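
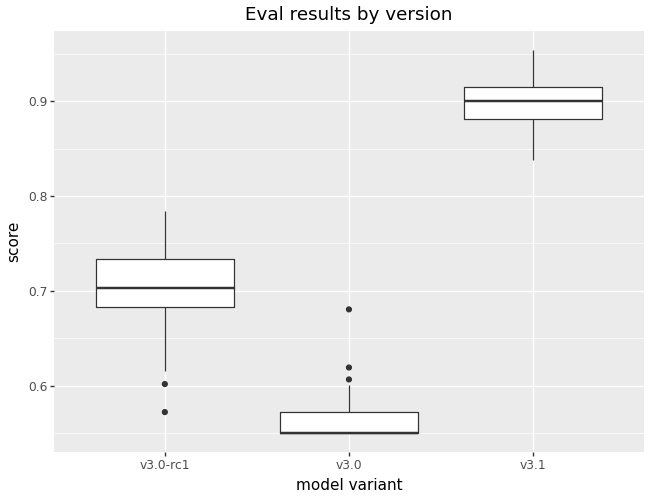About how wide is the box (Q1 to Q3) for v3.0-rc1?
Q3 ≈ 0.75, Q1 ≈ 0.70; IQR ≈ 0.05.

≈ 0.05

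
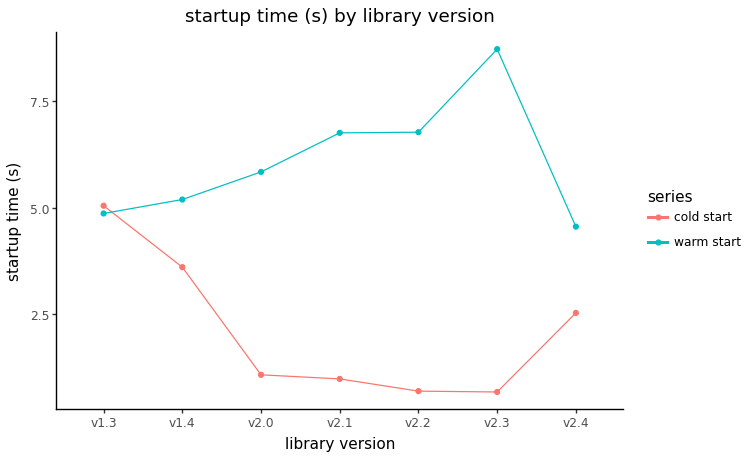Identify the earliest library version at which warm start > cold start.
v1.3: warm start ≈ 5 vs cold start ≈ 5 (not yet); v1.4: warm start ≈ 5 vs cold start ≈ 4 (first crossover).

v1.4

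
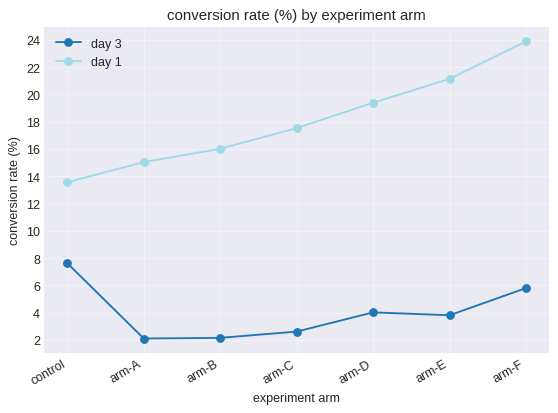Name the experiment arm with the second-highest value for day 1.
arm-E

Top 3 for day 1: arm-F ≈ 24, arm-E ≈ 22, arm-D ≈ 20.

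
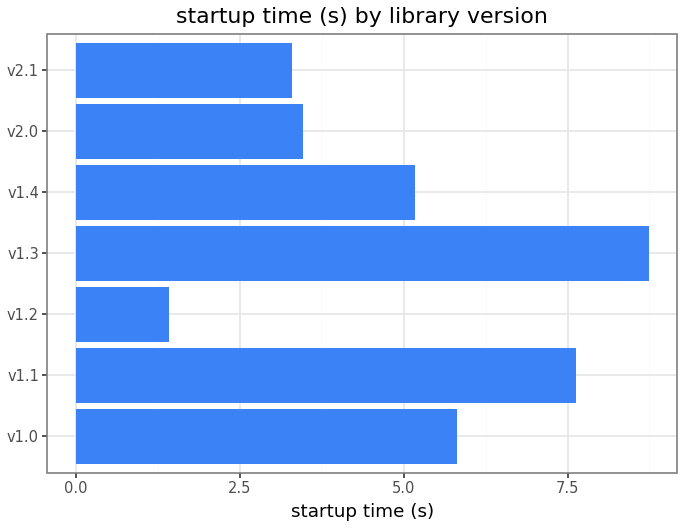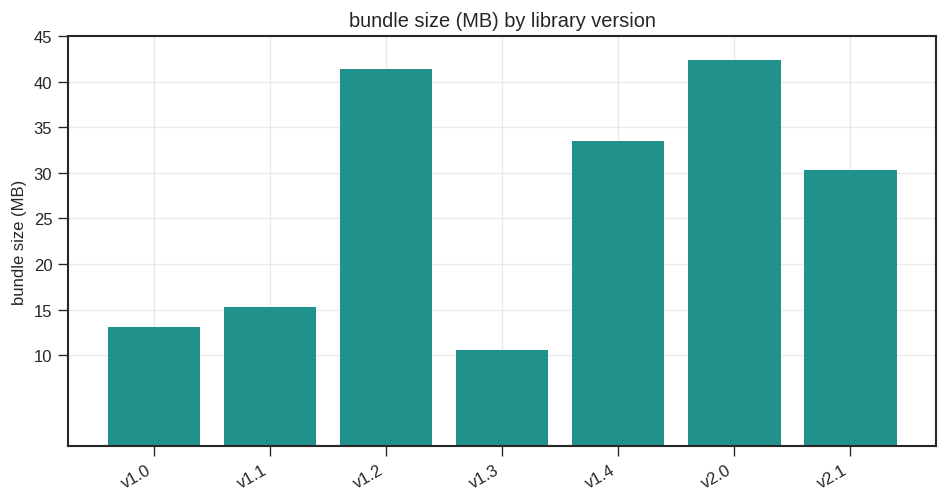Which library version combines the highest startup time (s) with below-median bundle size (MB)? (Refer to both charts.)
v1.3

Chart 2 median bundle size (MB) ≈ 30; below-median library versions: v1.0, v1.1, v1.3. Among those, v1.3 has the highest startup time (s) (≈ 9).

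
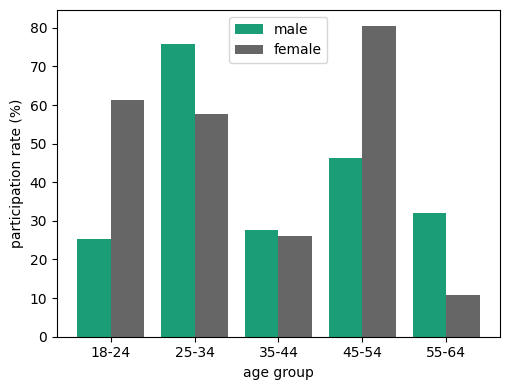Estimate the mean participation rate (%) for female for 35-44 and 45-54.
(30 + 80) / 2 ≈ 55.

≈ 55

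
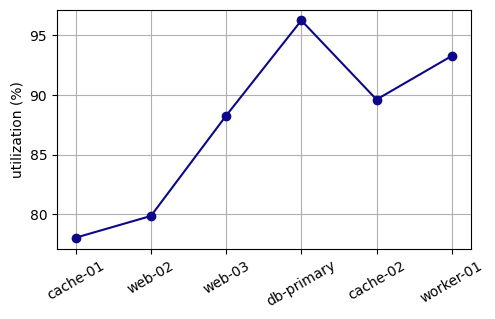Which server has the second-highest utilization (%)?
Top 3: db-primary ≈ 96, worker-01 ≈ 94, cache-02 ≈ 90.

worker-01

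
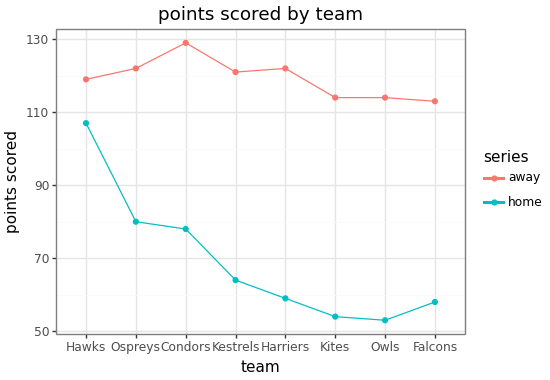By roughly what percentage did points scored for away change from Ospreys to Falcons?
≈ -8.3%

Ospreys ≈ 120, Falcons ≈ 110; (110 − 120) / 120 ≈ -8.3%.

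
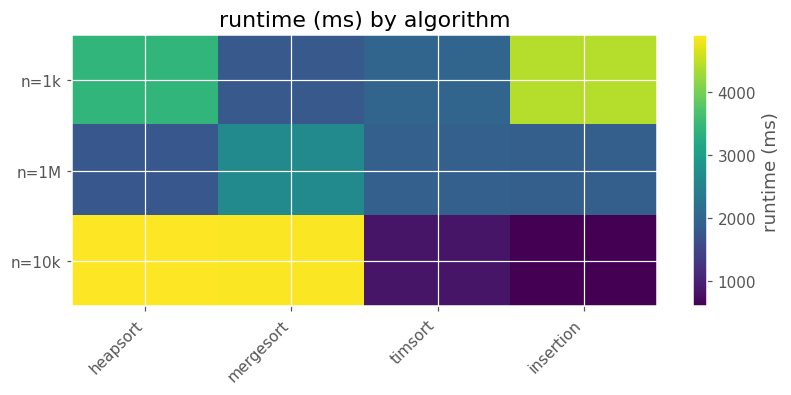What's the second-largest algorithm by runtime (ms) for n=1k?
heapsort

Top 3 for n=1k: insertion ≈ 4500, heapsort ≈ 3500, timsort ≈ 2000.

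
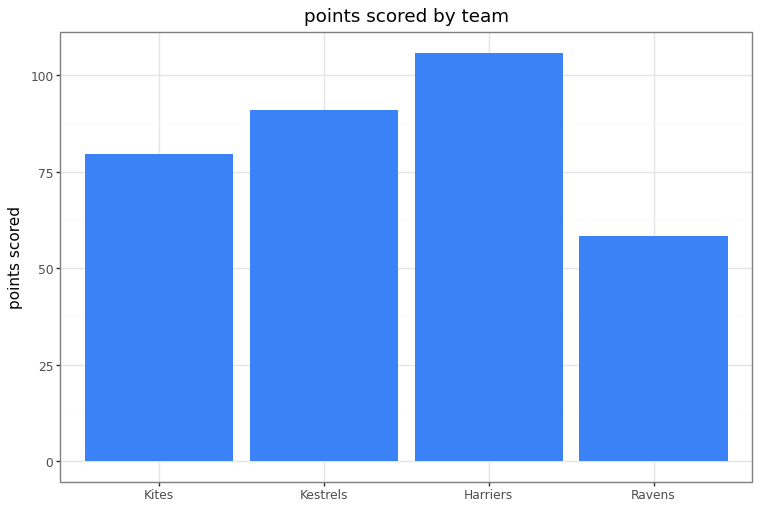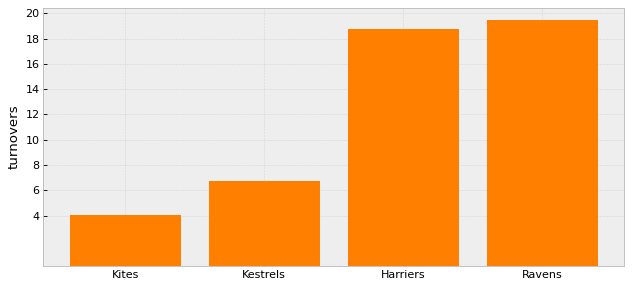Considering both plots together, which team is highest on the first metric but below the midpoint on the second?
Chart 2 median turnovers ≈ 12; below-median teams: Kites, Kestrels. Among those, Kestrels has the highest points scored (≈ 90).

Kestrels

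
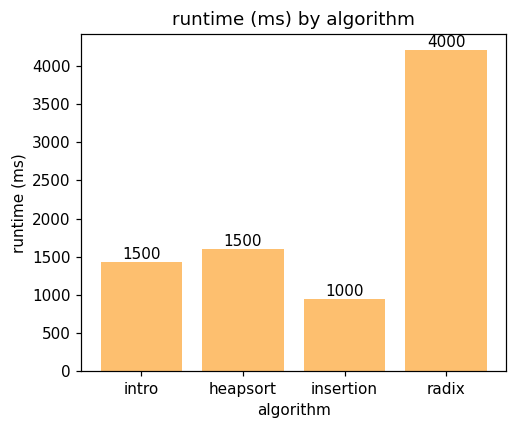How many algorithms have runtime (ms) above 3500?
1

Above 3500: radix.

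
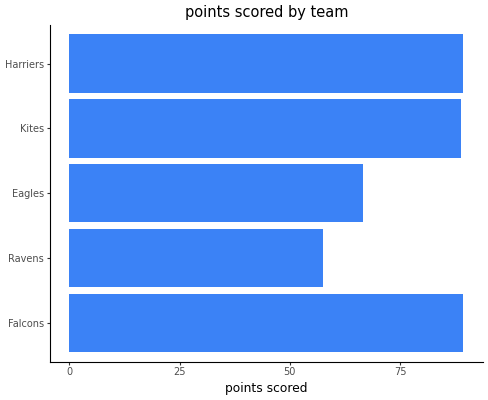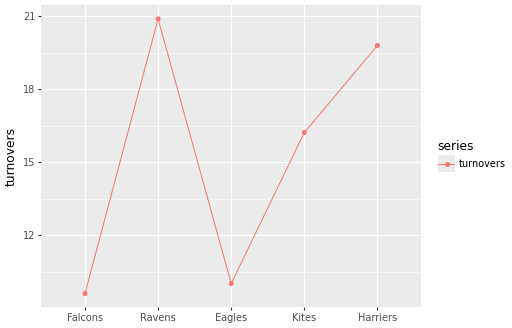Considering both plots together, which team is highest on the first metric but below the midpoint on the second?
Chart 2 median turnovers ≈ 16; below-median teams: Falcons, Eagles. Among those, Falcons has the highest points scored (≈ 90).

Falcons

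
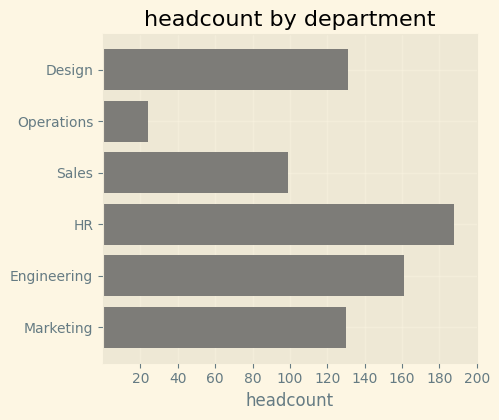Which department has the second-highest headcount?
Top 3: HR ≈ 180, Engineering ≈ 160, Design ≈ 140.

Engineering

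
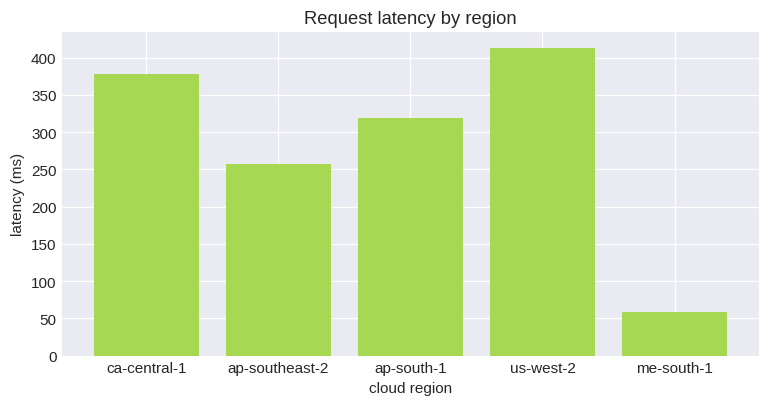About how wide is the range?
≈ 350

Max us-west-2 ≈ 400, min me-south-1 ≈ 50; range ≈ 350.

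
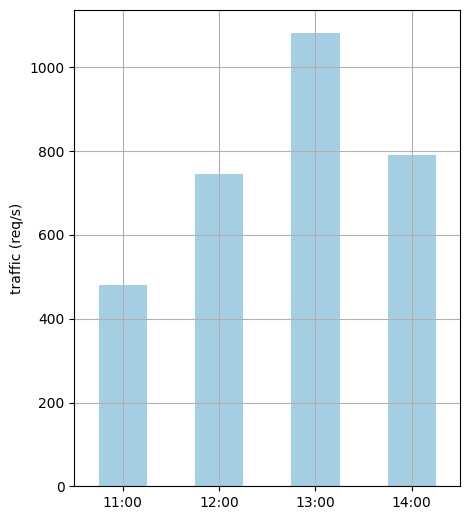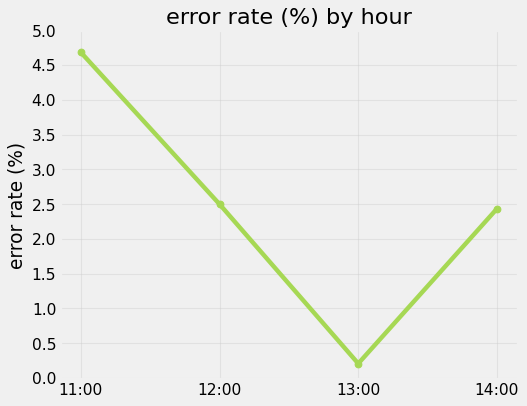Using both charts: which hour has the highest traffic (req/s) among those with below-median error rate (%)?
Chart 2 median error rate (%) ≈ 2.5; below-median hours: 13:00, 14:00. Among those, 13:00 has the highest traffic (req/s) (≈ 1100).

13:00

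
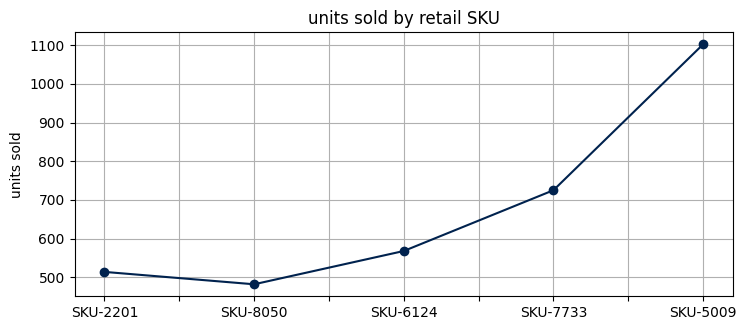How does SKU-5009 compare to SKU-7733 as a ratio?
≈ 1.57×

SKU-5009 ≈ 1100, SKU-7733 ≈ 700; 1100/700 ≈ 1.57.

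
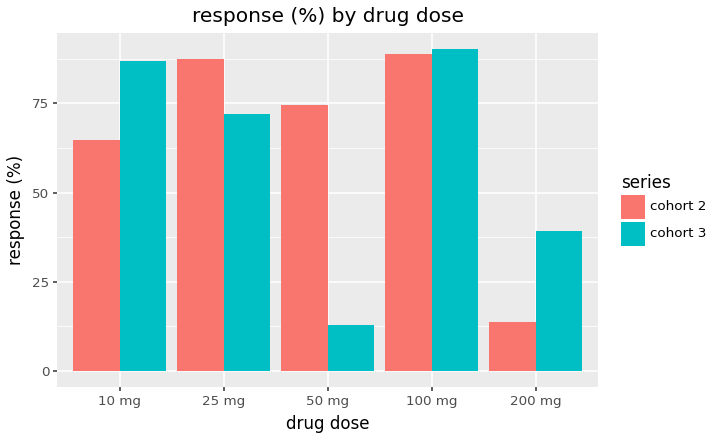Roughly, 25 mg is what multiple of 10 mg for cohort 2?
25 mg ≈ 90, 10 mg ≈ 60; 90/60 ≈ 1.5.

≈ 1.5×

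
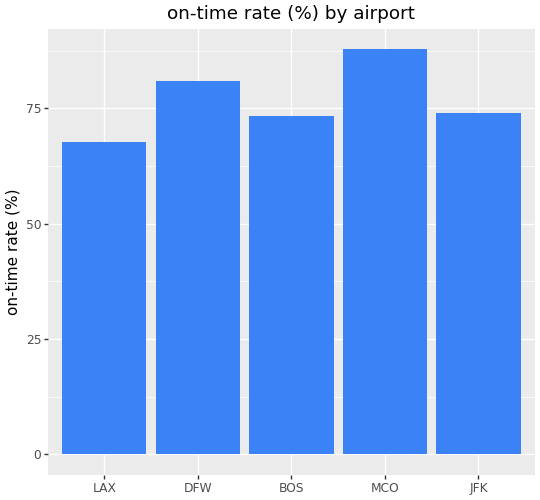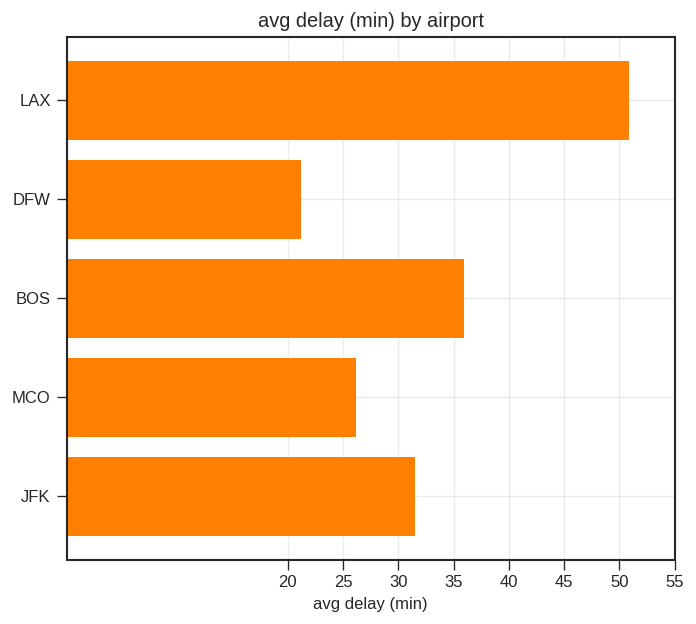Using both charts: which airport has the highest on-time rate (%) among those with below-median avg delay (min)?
MCO

Chart 2 median avg delay (min) ≈ 30; below-median airports: DFW, MCO. Among those, MCO has the highest on-time rate (%) (≈ 90).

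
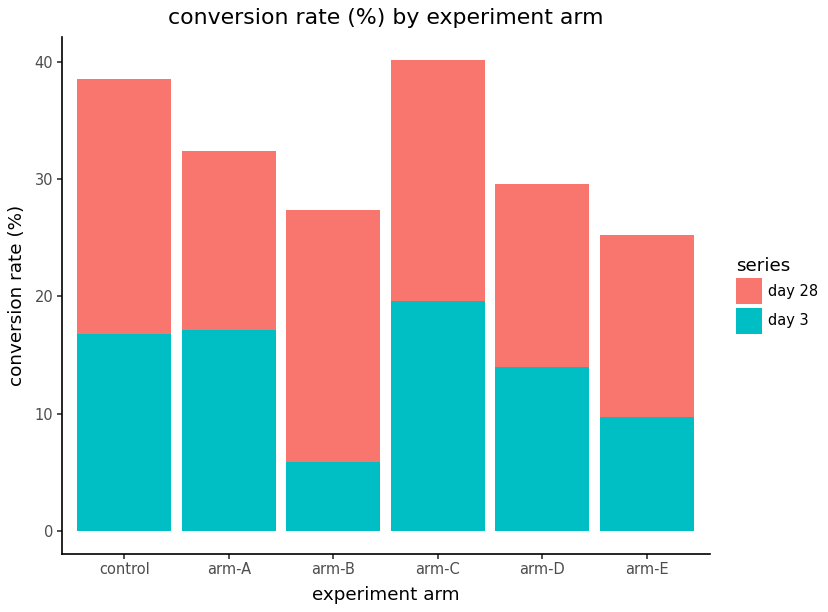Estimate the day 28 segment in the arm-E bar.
≈ 15

day 28 top ≈ 25, bottom ≈ 10; segment ≈ 15.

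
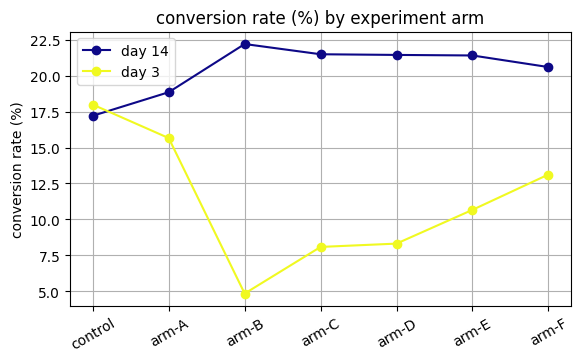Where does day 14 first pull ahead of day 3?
control: day 14 ≈ 18 vs day 3 ≈ 18 (not yet); arm-A: day 14 ≈ 18 vs day 3 ≈ 16 (first crossover).

arm-A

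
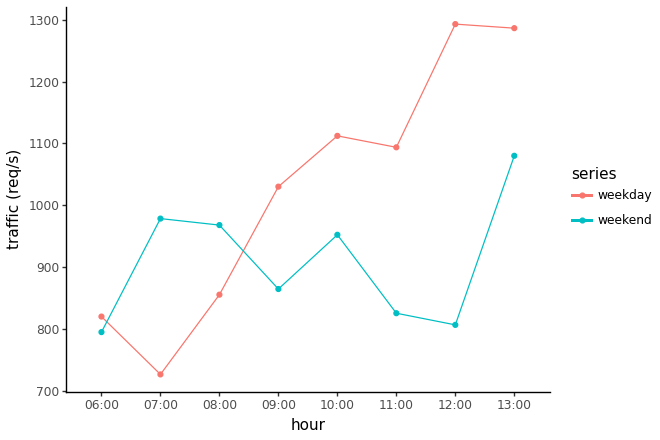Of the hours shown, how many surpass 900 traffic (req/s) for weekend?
4

Above 900: 07:00, 08:00, 10:00, 13:00.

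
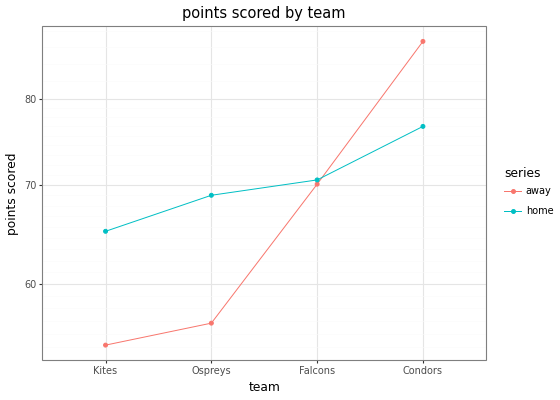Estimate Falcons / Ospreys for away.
≈ 1.27×

Falcons ≈ 70, Ospreys ≈ 55; 70/55 ≈ 1.27.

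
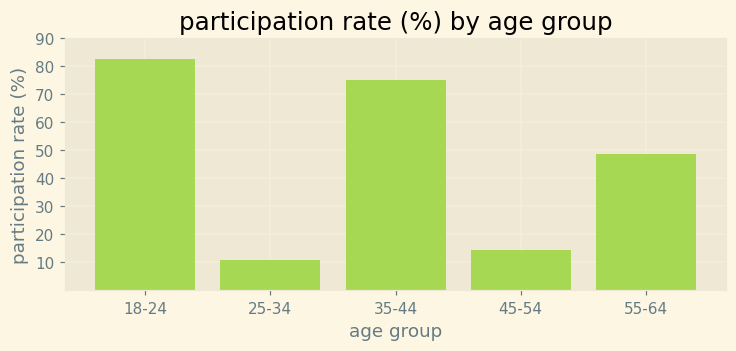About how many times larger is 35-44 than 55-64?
35-44 ≈ 80, 55-64 ≈ 50; 80/50 ≈ 1.6.

≈ 1.6×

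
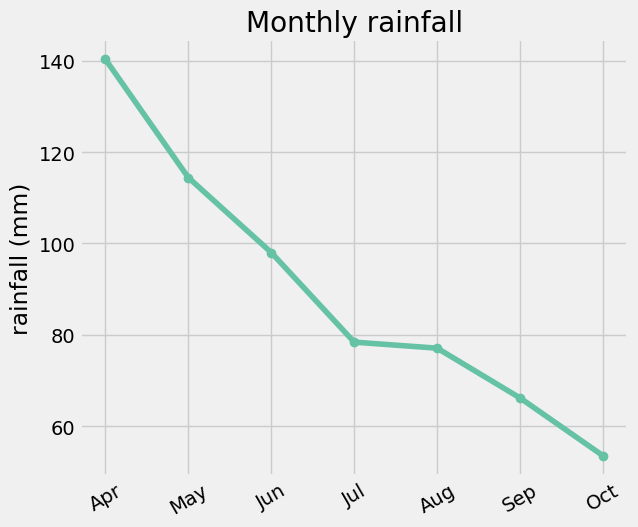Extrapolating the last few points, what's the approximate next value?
Last three: 80, 70, 50 → slope ≈ -15/step → next ≈ 35.

≈ 35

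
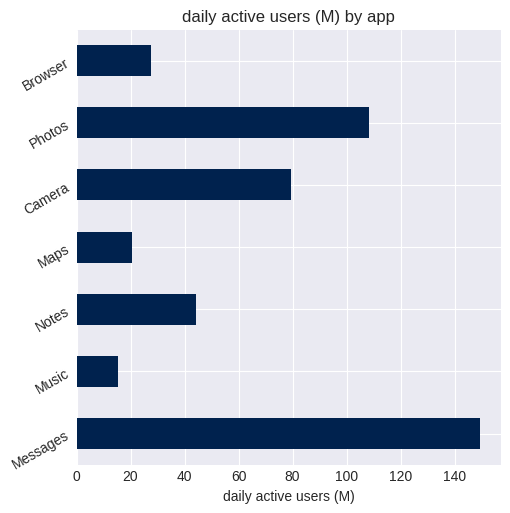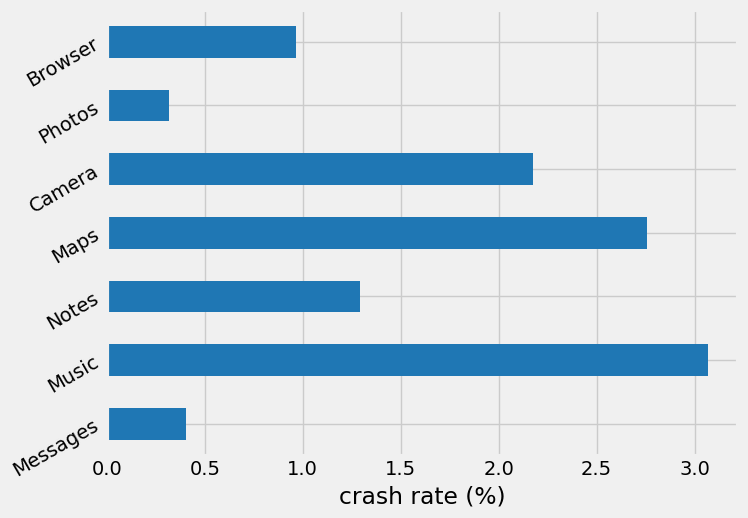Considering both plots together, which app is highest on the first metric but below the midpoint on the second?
Messages

Chart 2 median crash rate (%) ≈ 1.5; below-median apps: Messages, Photos, Browser. Among those, Messages has the highest daily active users (M) (≈ 140).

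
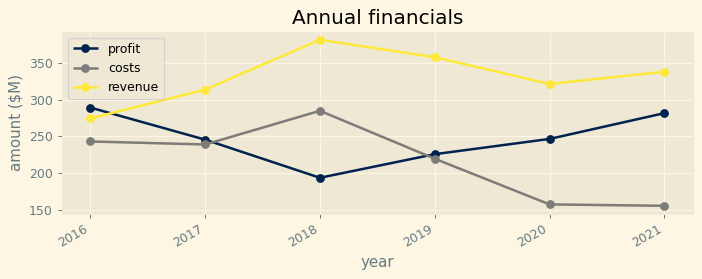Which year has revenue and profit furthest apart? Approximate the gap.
2018: revenue ≈ 380, profit ≈ 200 → gap ≈ 180. Next-largest (2019) is only ≈ 140.

2018, ≈ 180 $M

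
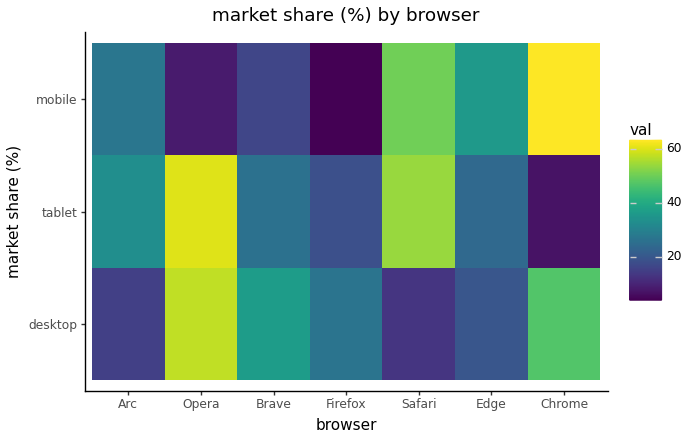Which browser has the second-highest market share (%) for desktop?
Chrome

Top 3 for desktop: Opera ≈ 60, Chrome ≈ 45, Brave ≈ 35.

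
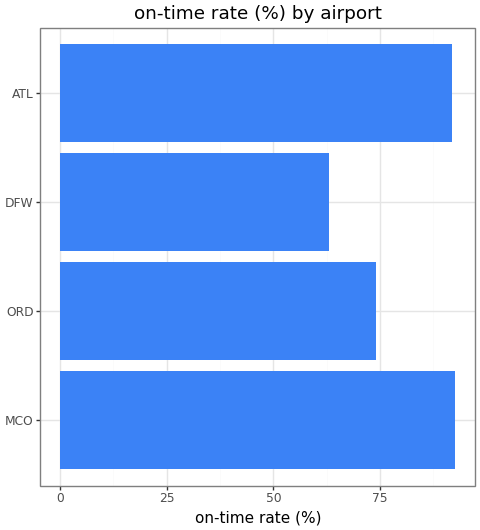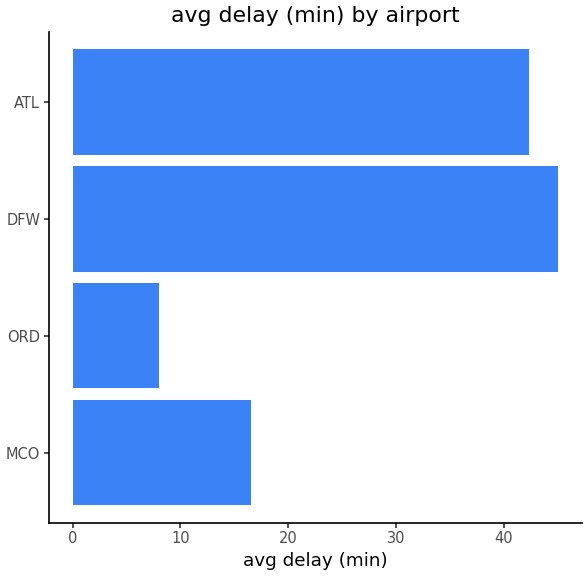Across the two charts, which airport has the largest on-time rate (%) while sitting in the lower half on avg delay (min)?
MCO

Chart 2 median avg delay (min) ≈ 30; below-median airports: MCO, ORD. Among those, MCO has the highest on-time rate (%) (≈ 90).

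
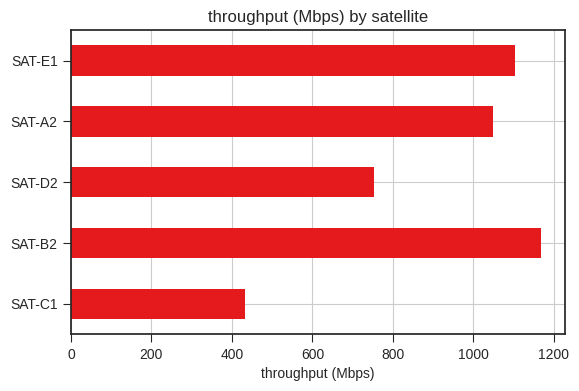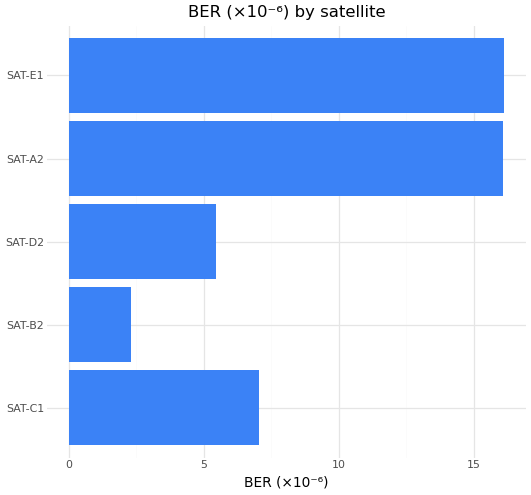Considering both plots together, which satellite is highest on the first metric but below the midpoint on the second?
Chart 2 median BER (×10⁻⁶) ≈ 8; below-median satellites: SAT-B2, SAT-D2. Among those, SAT-B2 has the highest throughput (Mbps) (≈ 1200).

SAT-B2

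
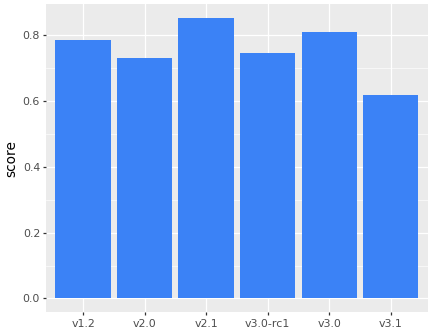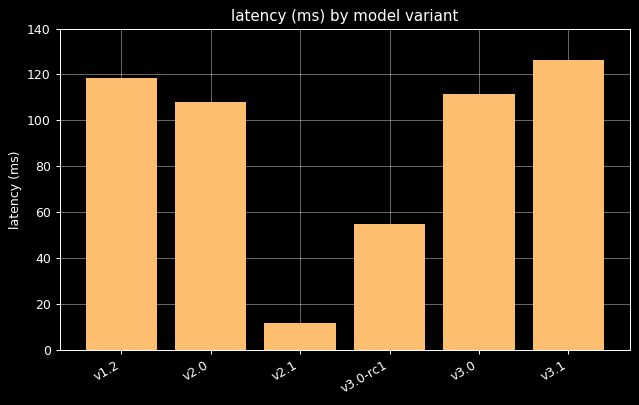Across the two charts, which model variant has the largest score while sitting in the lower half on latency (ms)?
v2.1

Chart 2 median latency (ms) ≈ 100; below-median model variants: v2.0, v2.1, v3.0-rc1. Among those, v2.1 has the highest score (≈ 0.9).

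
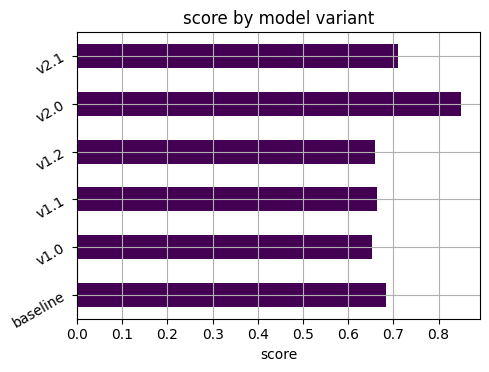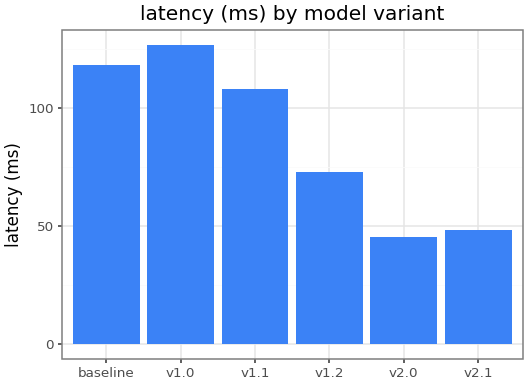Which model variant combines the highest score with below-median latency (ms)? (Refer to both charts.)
v2.0

Chart 2 median latency (ms) ≈ 100; below-median model variants: v1.2, v2.0, v2.1. Among those, v2.0 has the highest score (≈ 0.8).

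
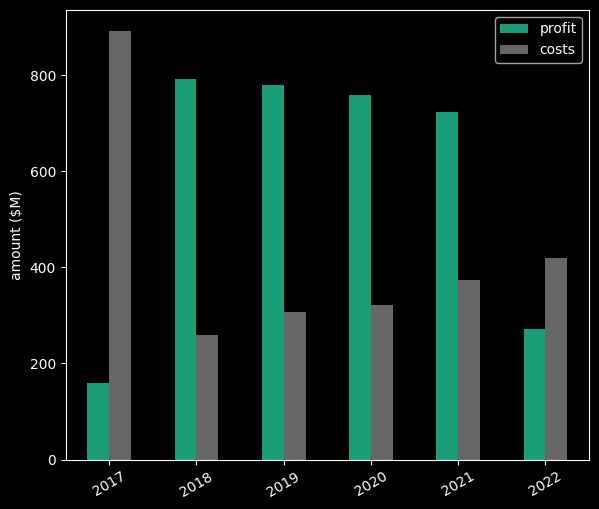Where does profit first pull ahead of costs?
2018

2017: profit ≈ 200 vs costs ≈ 900 (not yet); 2018: profit ≈ 800 vs costs ≈ 300 (first crossover).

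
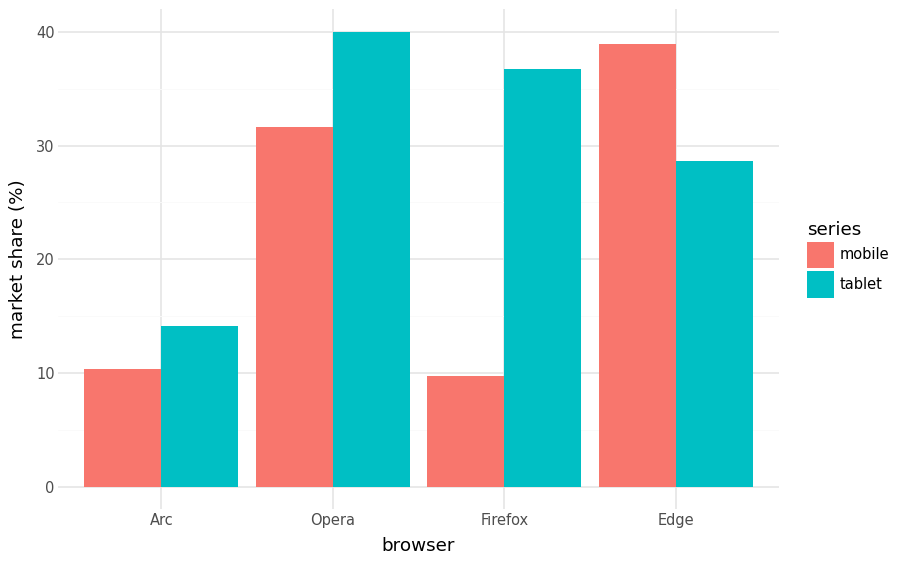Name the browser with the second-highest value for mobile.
Top 3 for mobile: Edge ≈ 40, Opera ≈ 30, Arc ≈ 10.

Opera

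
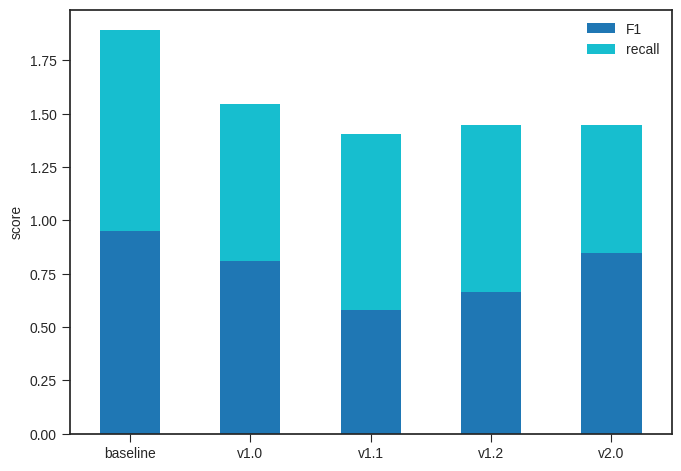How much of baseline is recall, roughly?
recall top ≈ 1.8, bottom ≈ 1.0; segment ≈ 0.8.

≈ 0.8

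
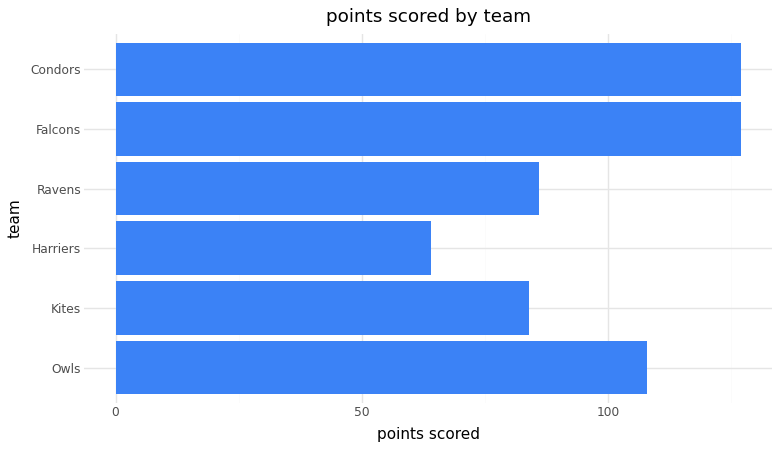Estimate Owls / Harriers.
≈ 1.67×

Owls ≈ 100, Harriers ≈ 60; 100/60 ≈ 1.67.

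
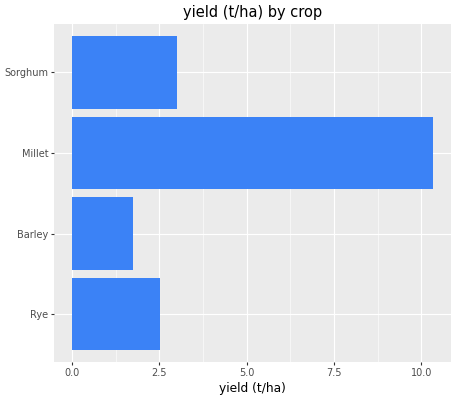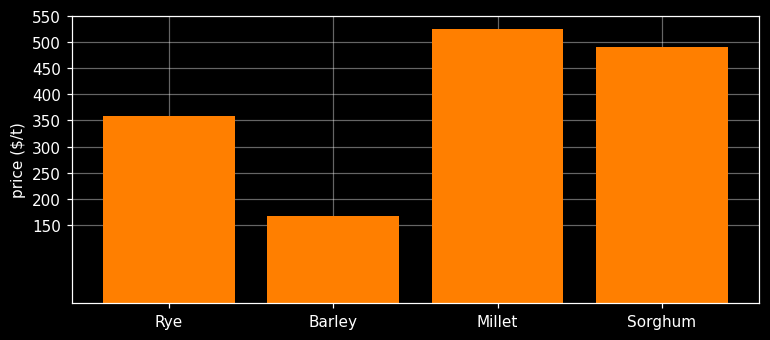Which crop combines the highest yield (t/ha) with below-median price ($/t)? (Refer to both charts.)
Chart 2 median price ($/t) ≈ 400; below-median crops: Rye, Barley. Among those, Rye has the highest yield (t/ha) (≈ 3).

Rye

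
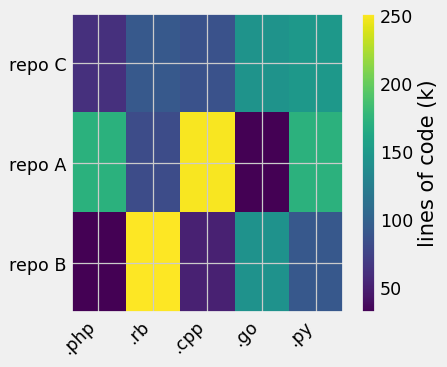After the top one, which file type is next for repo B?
.go

Top 3 for repo B: .rb ≈ 260, .go ≈ 140, .py ≈ 100.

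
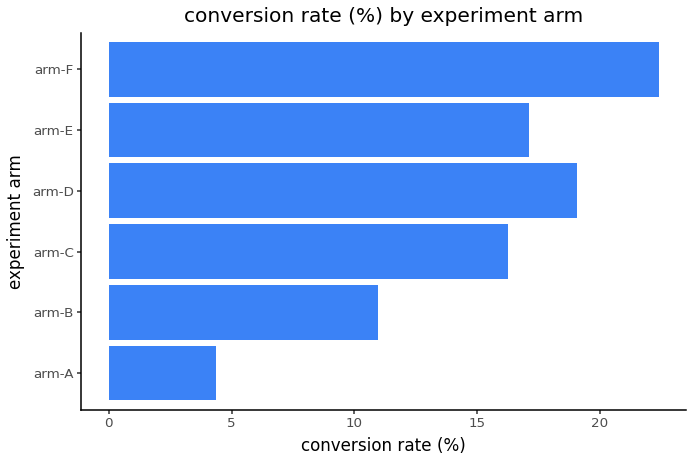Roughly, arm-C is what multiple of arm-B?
arm-C ≈ 16, arm-B ≈ 10; 16/10 ≈ 1.6.

≈ 1.6×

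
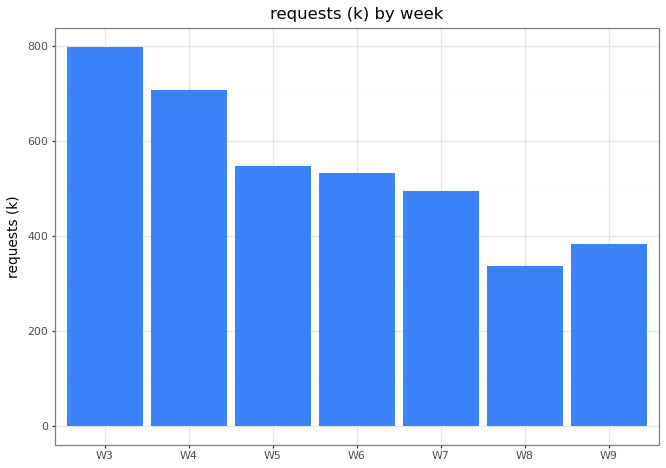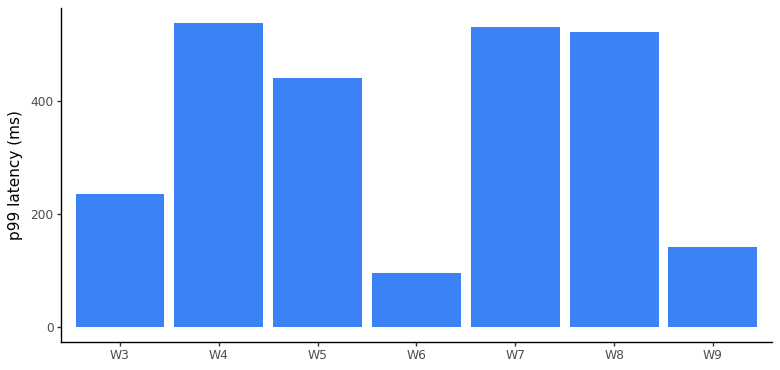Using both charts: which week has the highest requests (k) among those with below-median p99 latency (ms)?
Chart 2 median p99 latency (ms) ≈ 450; below-median weeks: W3, W6, W9. Among those, W3 has the highest requests (k) (≈ 800).

W3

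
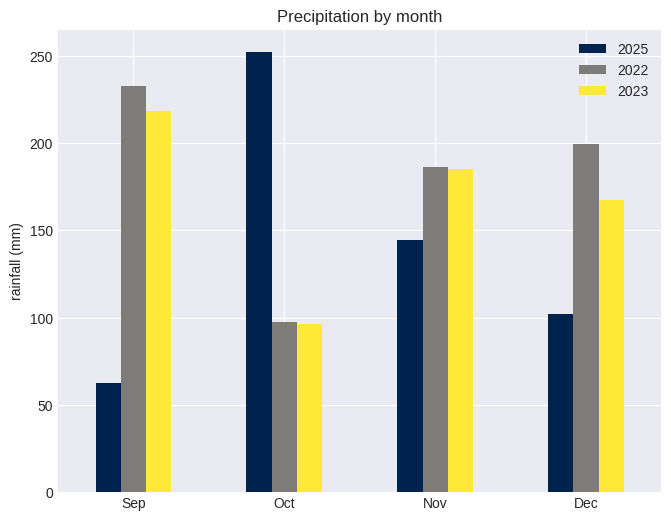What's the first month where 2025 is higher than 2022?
Sep: 2025 ≈ 75 vs 2022 ≈ 225 (not yet); Oct: 2025 ≈ 250 vs 2022 ≈ 100 (first crossover).

Oct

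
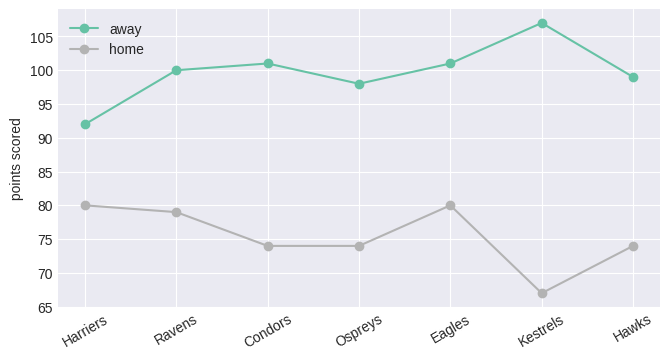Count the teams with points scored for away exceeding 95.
Above 95: Ravens, Condors, Ospreys, Eagles, Kestrels, Hawks.

6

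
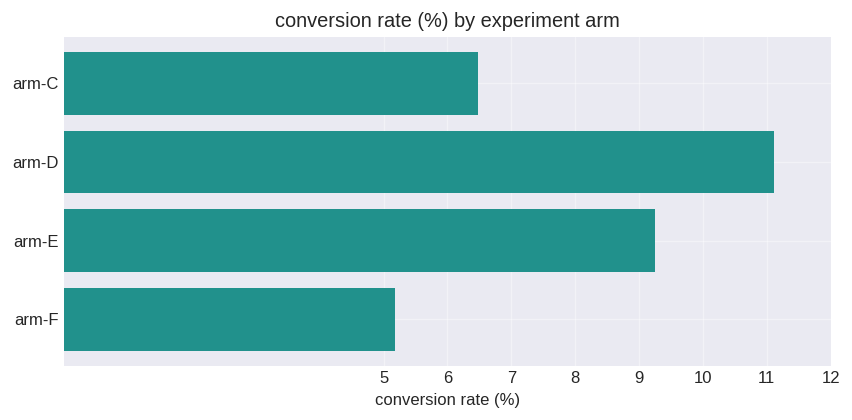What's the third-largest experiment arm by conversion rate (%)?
arm-C

Top 4: arm-D ≈ 11, arm-E ≈ 9, arm-C ≈ 6, arm-F ≈ 5.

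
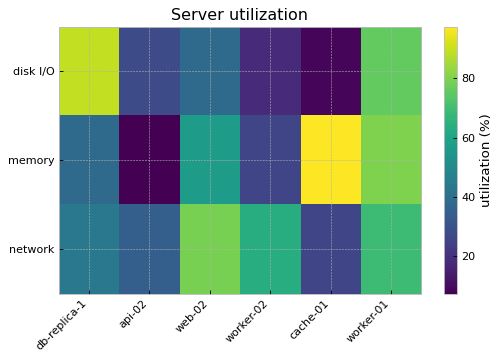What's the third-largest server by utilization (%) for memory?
web-02

Top 4 for memory: cache-01 ≈ 100, worker-01 ≈ 80, web-02 ≈ 60, db-replica-1 ≈ 40.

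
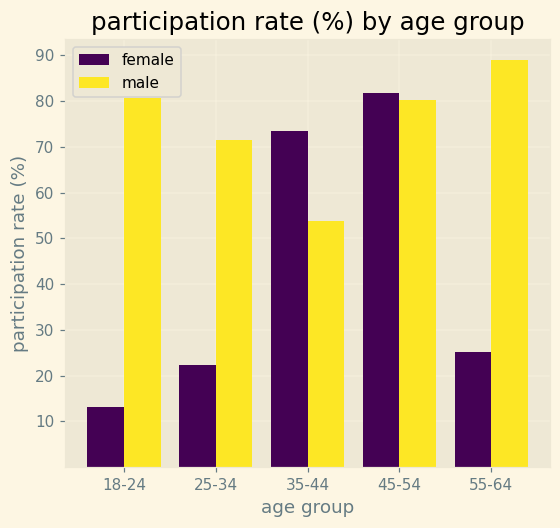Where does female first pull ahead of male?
25-34: female ≈ 20 vs male ≈ 70 (not yet); 35-44: female ≈ 70 vs male ≈ 50 (first crossover).

35-44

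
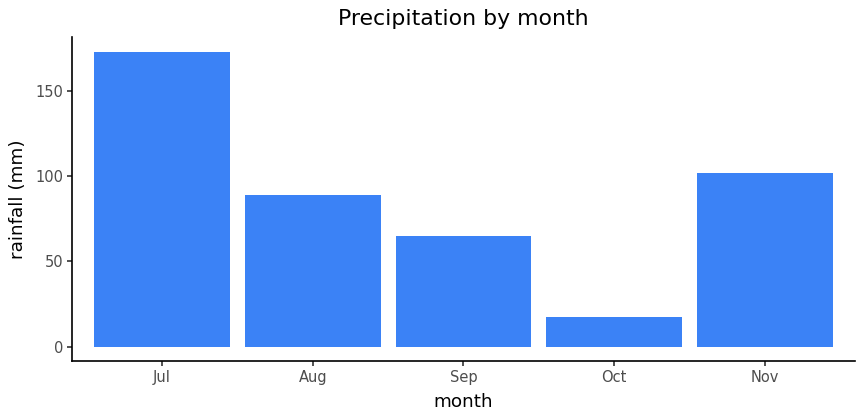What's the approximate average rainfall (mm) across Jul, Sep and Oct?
≈ 87

(180 + 60 + 20) / 3 ≈ 87.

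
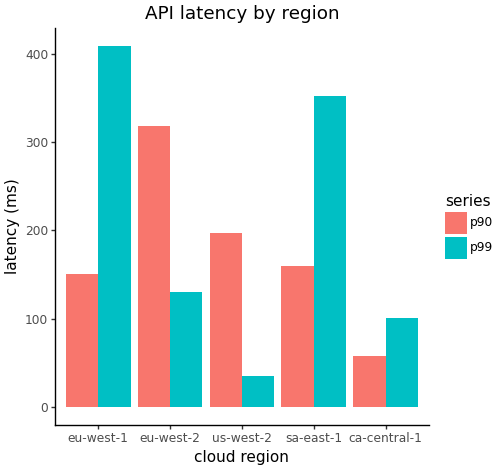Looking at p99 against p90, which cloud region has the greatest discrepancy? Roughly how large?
eu-west-1: p99 ≈ 400, p90 ≈ 150 → gap ≈ 250. Next-largest (sa-east-1) is only ≈ 200.

eu-west-1, ≈ 250 ms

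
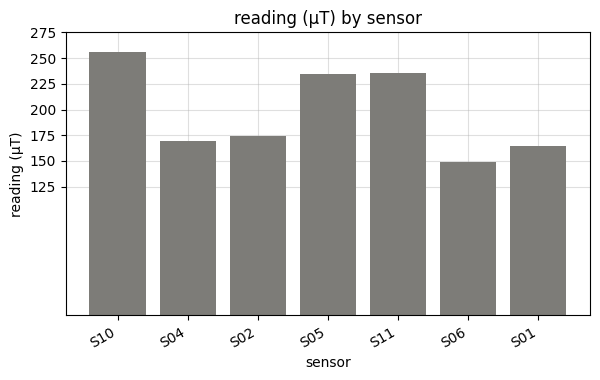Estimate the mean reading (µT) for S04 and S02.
≈ 175

(175 + 175) / 2 ≈ 175.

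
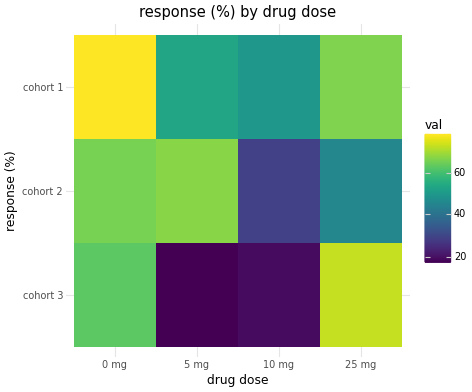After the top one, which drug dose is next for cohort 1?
Top 3 for cohort 1: 0 mg ≈ 80, 25 mg ≈ 70, 5 mg ≈ 50.

25 mg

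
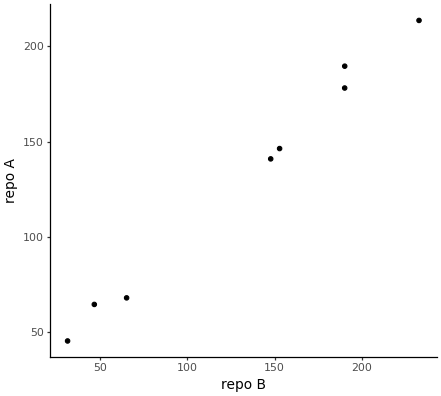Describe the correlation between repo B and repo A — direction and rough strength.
Points are positively correlated; strong (|r| ≈ 1.0).

positive, strong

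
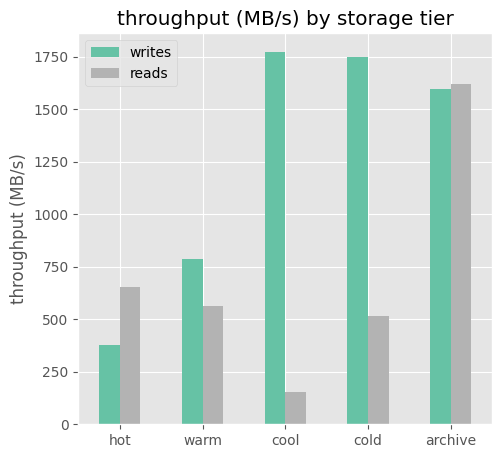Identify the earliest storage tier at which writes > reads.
warm

hot: writes ≈ 400 vs reads ≈ 600 (not yet); warm: writes ≈ 800 vs reads ≈ 600 (first crossover).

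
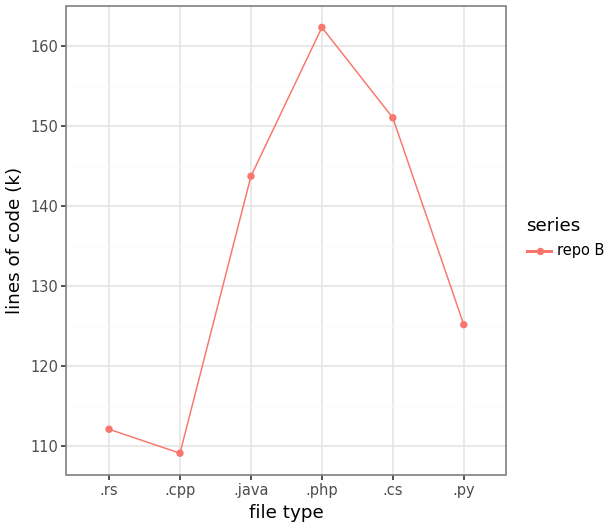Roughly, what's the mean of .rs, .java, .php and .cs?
(110 + 145 + 160 + 150) / 4 ≈ 141.

≈ 141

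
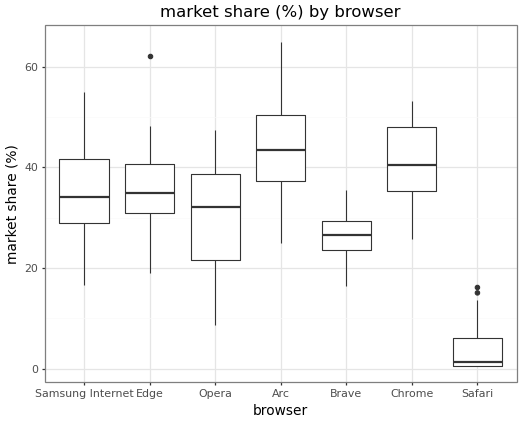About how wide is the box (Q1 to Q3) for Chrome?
≈ 15

Q3 ≈ 50, Q1 ≈ 35; IQR ≈ 15.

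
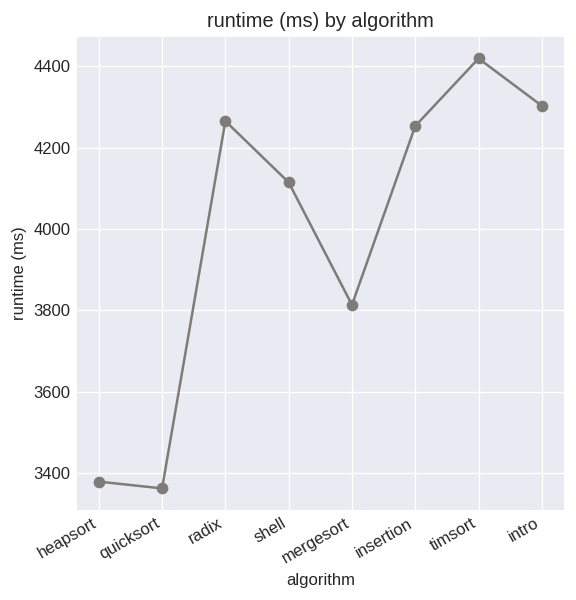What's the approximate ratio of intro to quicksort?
intro ≈ 4300, quicksort ≈ 3400; 4300/3400 ≈ 1.26.

≈ 1.26×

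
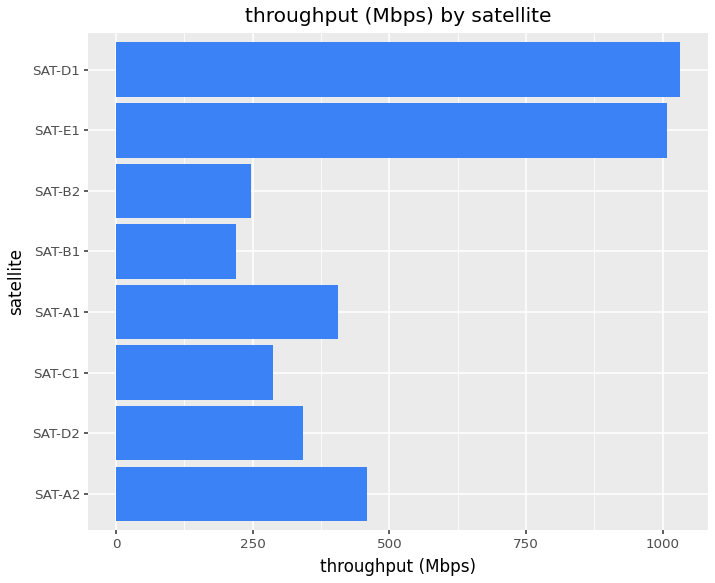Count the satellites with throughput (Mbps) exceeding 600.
Above 600: SAT-E1, SAT-D1.

2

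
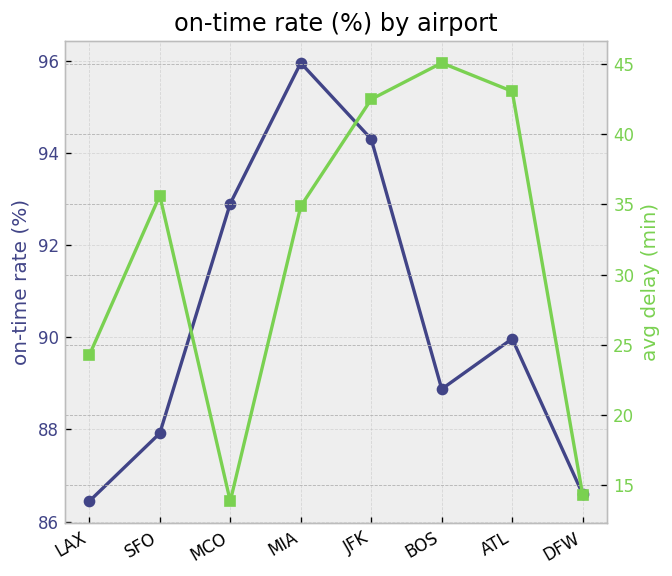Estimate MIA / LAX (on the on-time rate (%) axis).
MIA ≈ 96, LAX ≈ 86; 96/86 ≈ 1.12.

≈ 1.12×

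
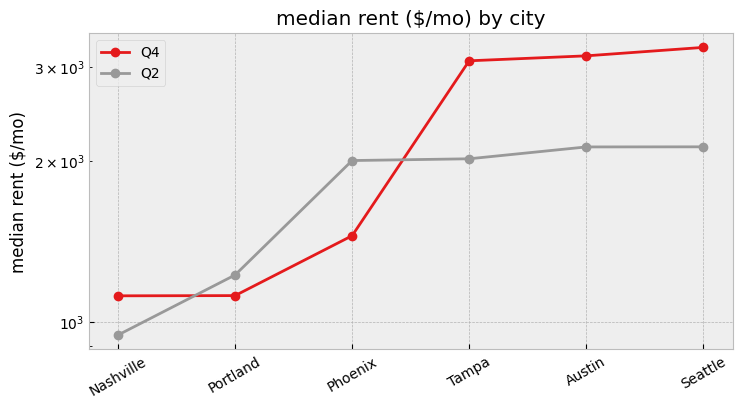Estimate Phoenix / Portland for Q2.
Phoenix ≈ 2000, Portland ≈ 1200; 2000/1200 ≈ 1.67.

≈ 1.67×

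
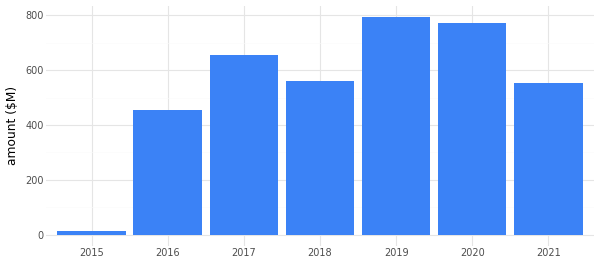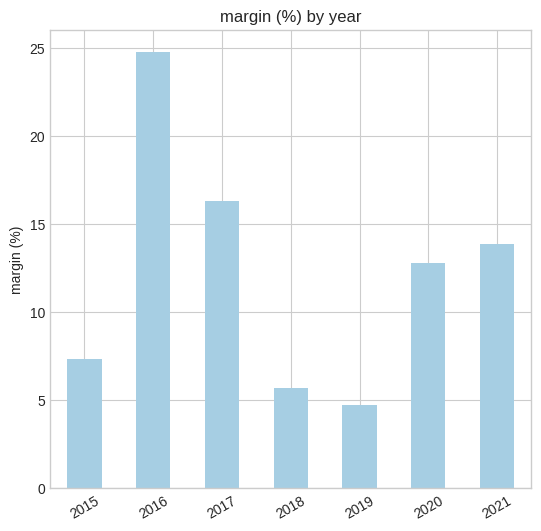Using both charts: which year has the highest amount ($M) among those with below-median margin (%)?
Chart 2 median margin (%) ≈ 15; below-median years: 2015, 2018, 2019. Among those, 2019 has the highest amount ($M) (≈ 800).

2019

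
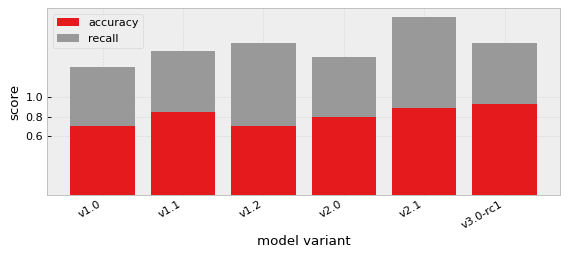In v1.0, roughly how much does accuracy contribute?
accuracy top ≈ 0.8, bottom ≈ 0.0; segment ≈ 0.8.

≈ 0.8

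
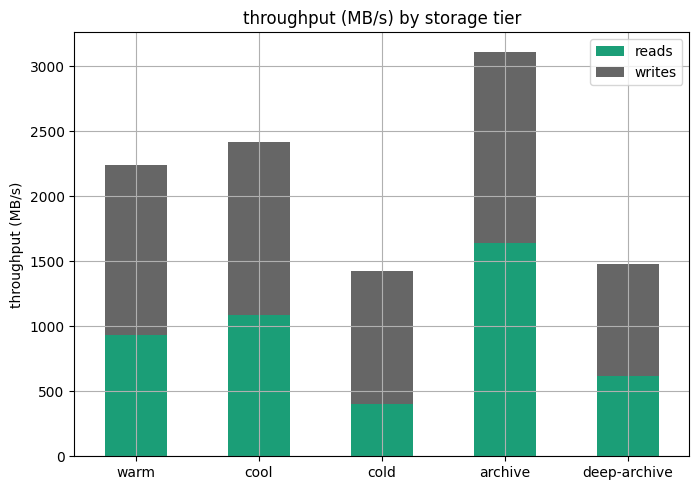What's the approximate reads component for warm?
≈ 1000

reads top ≈ 1000, bottom ≈ 0; segment ≈ 1000.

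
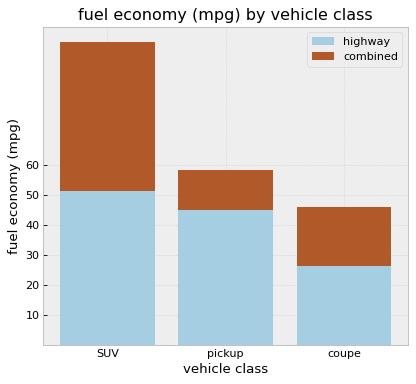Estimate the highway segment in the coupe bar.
highway top ≈ 30, bottom ≈ 0; segment ≈ 30.

≈ 30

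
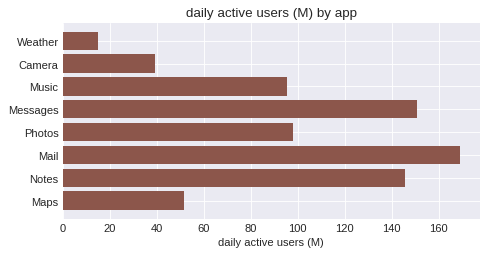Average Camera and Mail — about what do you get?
≈ 100

(40 + 160) / 2 ≈ 100.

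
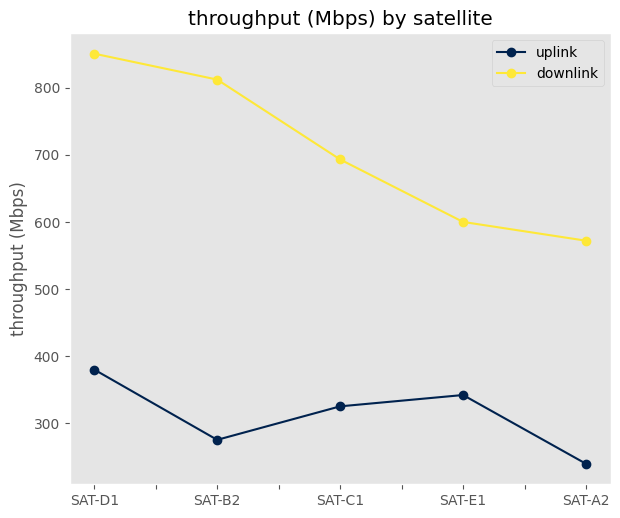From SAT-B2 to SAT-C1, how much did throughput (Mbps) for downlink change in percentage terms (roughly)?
SAT-B2 ≈ 800, SAT-C1 ≈ 700; (700 − 800) / 800 ≈ -12.5%.

≈ -12.5%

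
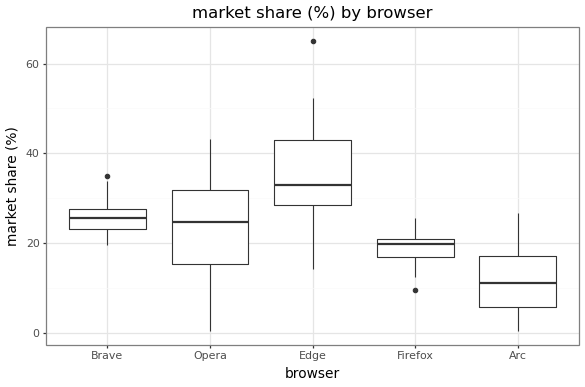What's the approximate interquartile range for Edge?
Q3 ≈ 42, Q1 ≈ 28; IQR ≈ 14.

≈ 14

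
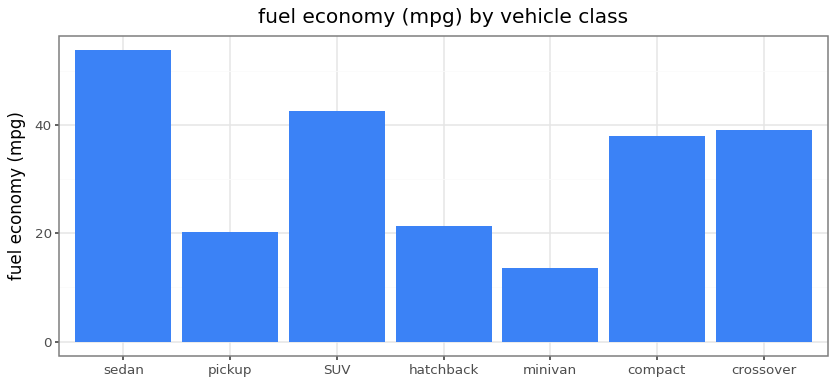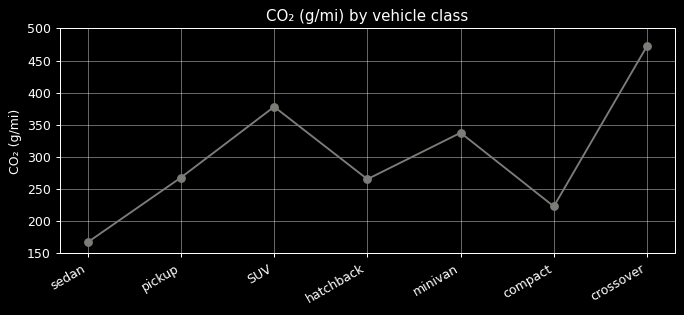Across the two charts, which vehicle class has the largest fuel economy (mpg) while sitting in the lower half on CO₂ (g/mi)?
sedan

Chart 2 median CO₂ (g/mi) ≈ 250; below-median vehicle classes: sedan, hatchback, compact. Among those, sedan has the highest fuel economy (mpg) (≈ 55).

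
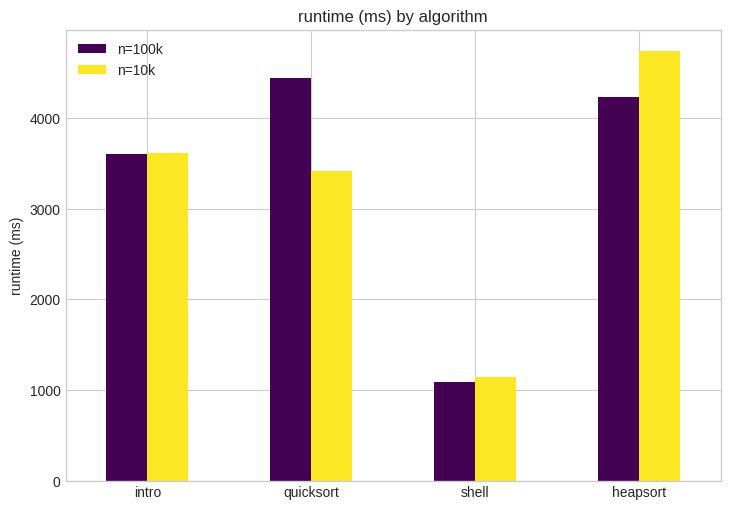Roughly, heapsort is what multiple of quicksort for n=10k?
heapsort ≈ 4500, quicksort ≈ 3500; 4500/3500 ≈ 1.29.

≈ 1.29×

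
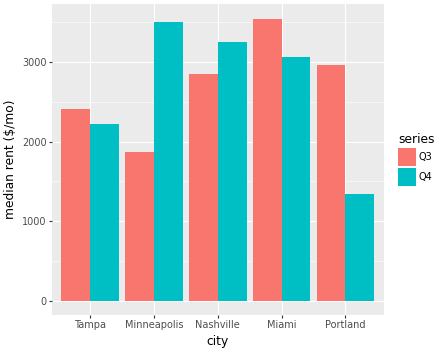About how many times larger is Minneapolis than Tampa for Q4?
≈ 1.75×

Minneapolis ≈ 3500, Tampa ≈ 2000; 3500/2000 ≈ 1.75.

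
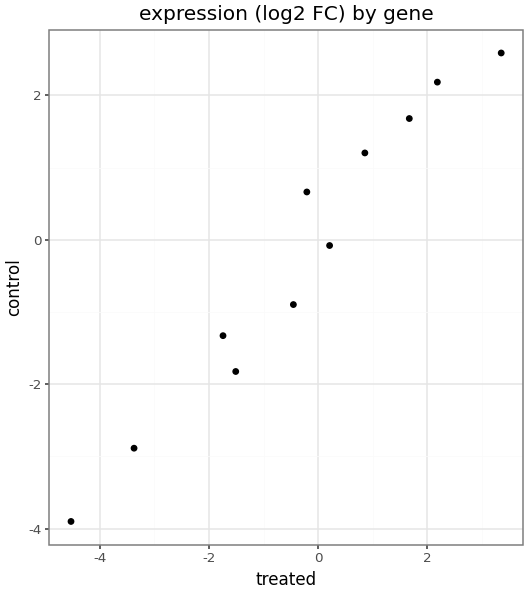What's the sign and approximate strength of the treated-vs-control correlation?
Points are positively correlated; strong (|r| ≈ 1.0).

positive, strong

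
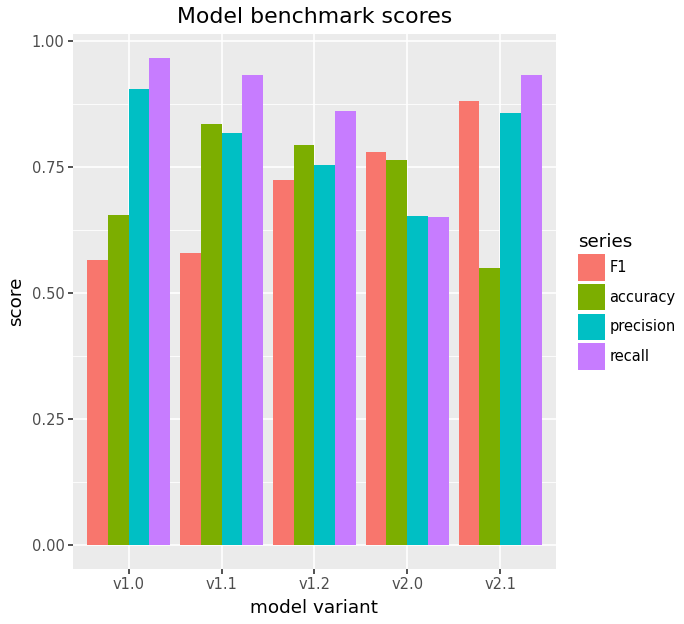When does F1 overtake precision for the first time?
v2.0

v1.2: F1 ≈ 0.7 vs precision ≈ 0.8 (not yet); v2.0: F1 ≈ 0.8 vs precision ≈ 0.7 (first crossover).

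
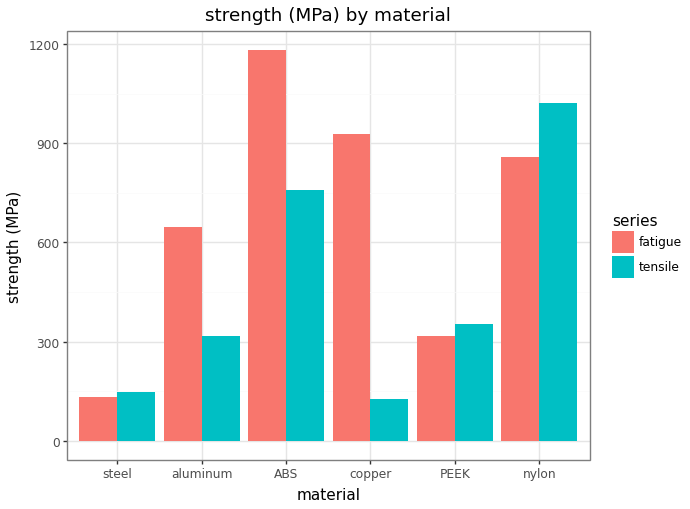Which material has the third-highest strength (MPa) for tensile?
PEEK

Top 4 for tensile: nylon ≈ 1000, ABS ≈ 800, PEEK ≈ 400, aluminum ≈ 300.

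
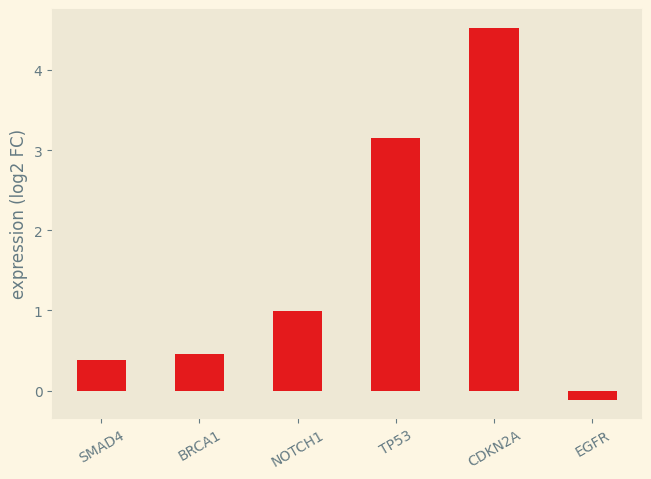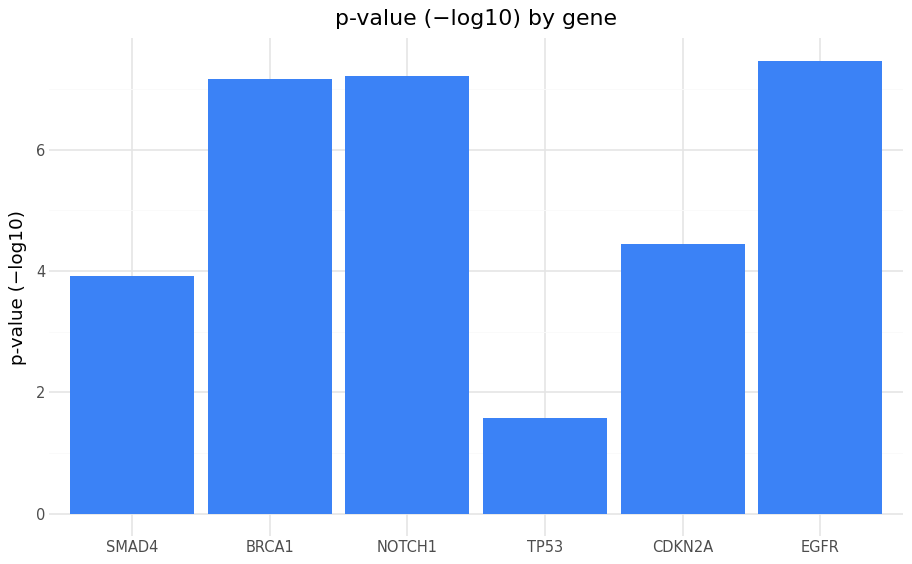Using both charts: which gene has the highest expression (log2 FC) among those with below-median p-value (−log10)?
CDKN2A

Chart 2 median p-value (−log10) ≈ 6; below-median genes: SMAD4, TP53, CDKN2A. Among those, CDKN2A has the highest expression (log2 FC) (≈ 4.5).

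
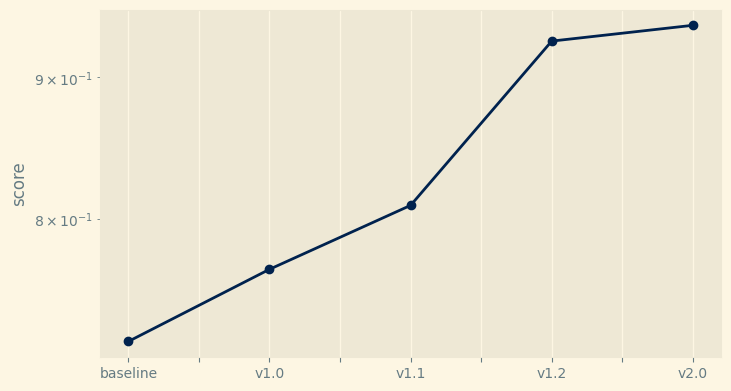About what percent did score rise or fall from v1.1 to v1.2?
v1.1 ≈ 0.80, v1.2 ≈ 0.92; (0.92 − 0.80) / 0.80 ≈ +15%.

≈ +15%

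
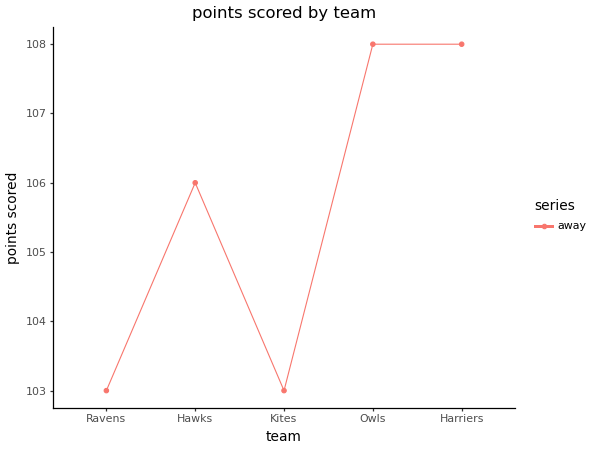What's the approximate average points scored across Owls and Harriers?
(108.0 + 108.0) / 2 ≈ 108.

≈ 108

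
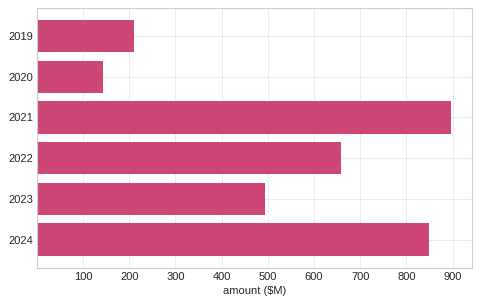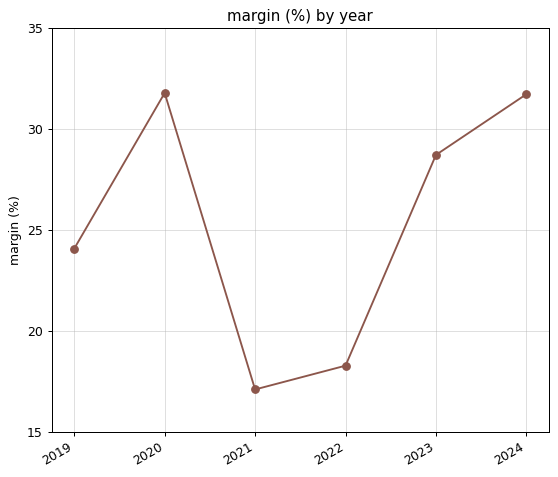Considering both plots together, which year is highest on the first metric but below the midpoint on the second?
2021

Chart 2 median margin (%) ≈ 25; below-median years: 2019, 2021, 2022. Among those, 2021 has the highest amount ($M) (≈ 900).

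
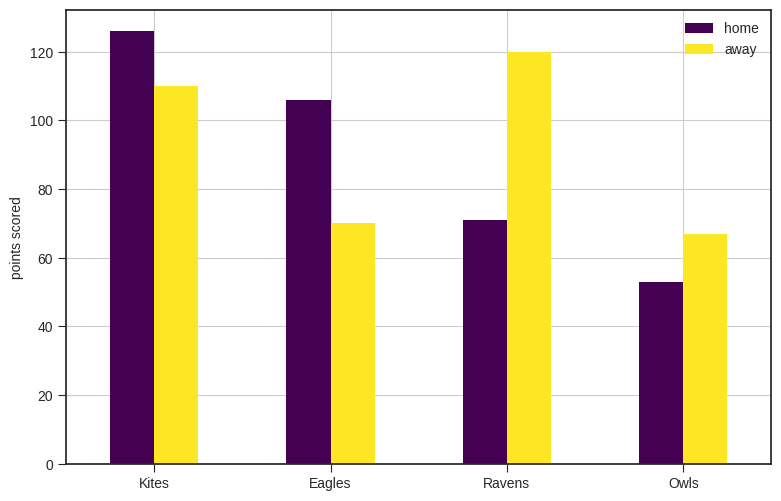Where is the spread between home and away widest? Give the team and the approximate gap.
Ravens: home ≈ 80, away ≈ 120 → gap ≈ 40. Next-largest (Eagles) is only ≈ 20.

Ravens, ≈ 40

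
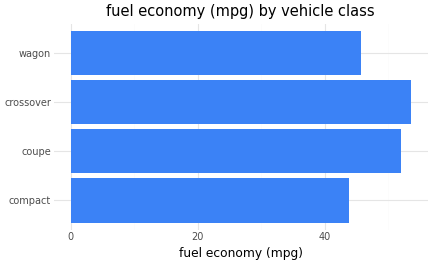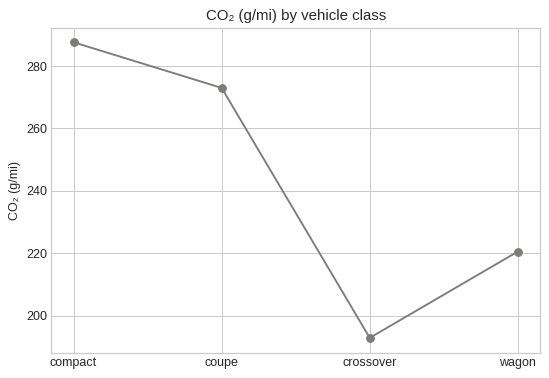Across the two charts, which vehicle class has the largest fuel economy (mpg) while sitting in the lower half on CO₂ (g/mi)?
Chart 2 median CO₂ (g/mi) ≈ 250; below-median vehicle classes: crossover, wagon. Among those, crossover has the highest fuel economy (mpg) (≈ 55).

crossover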